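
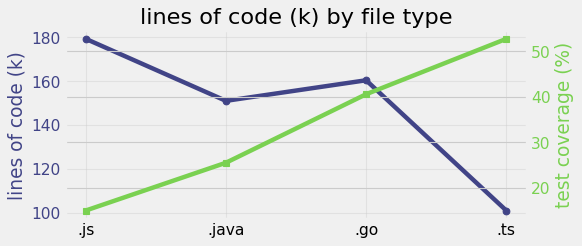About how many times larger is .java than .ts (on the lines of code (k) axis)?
.java ≈ 150, .ts ≈ 100; 150/100 ≈ 1.5.

≈ 1.5×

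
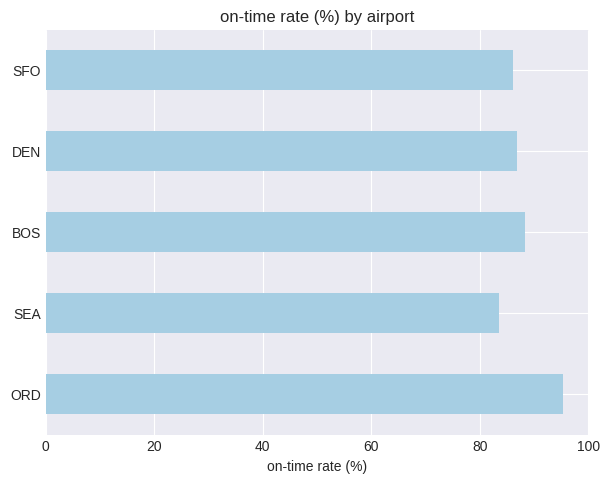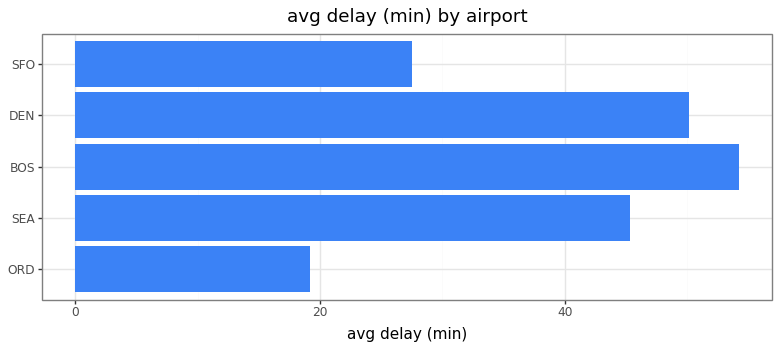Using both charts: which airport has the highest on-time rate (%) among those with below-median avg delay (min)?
ORD

Chart 2 median avg delay (min) ≈ 45; below-median airports: ORD, SFO. Among those, ORD has the highest on-time rate (%) (≈ 100).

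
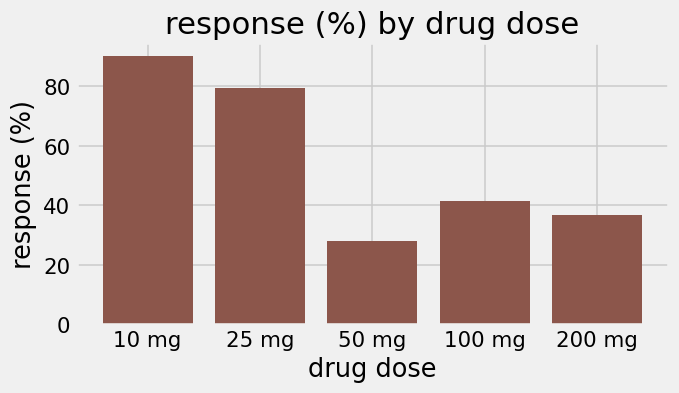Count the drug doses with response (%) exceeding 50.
Above 50: 10 mg, 25 mg.

2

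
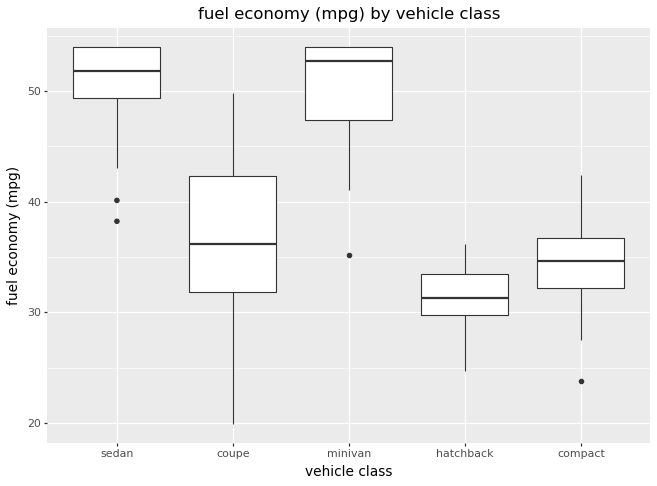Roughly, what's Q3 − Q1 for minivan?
Q3 ≈ 54, Q1 ≈ 48; IQR ≈ 6.

≈ 6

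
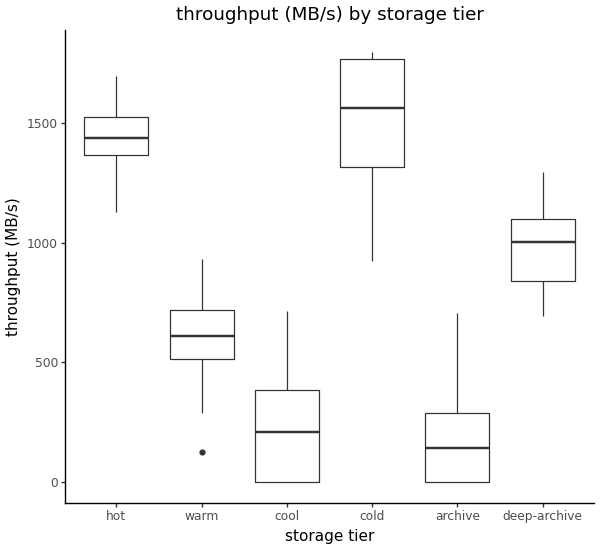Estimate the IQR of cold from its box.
≈ 400

Q3 ≈ 1800, Q1 ≈ 1400; IQR ≈ 400.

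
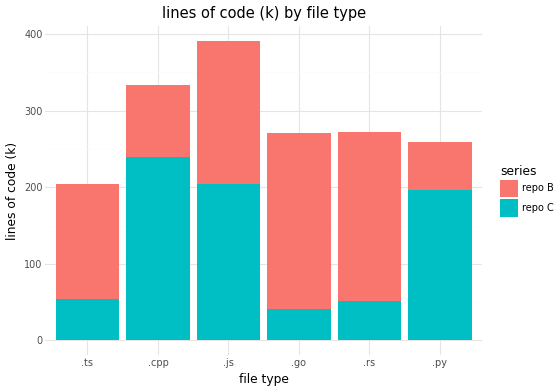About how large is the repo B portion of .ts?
repo B top ≈ 200, bottom ≈ 50; segment ≈ 150.

≈ 150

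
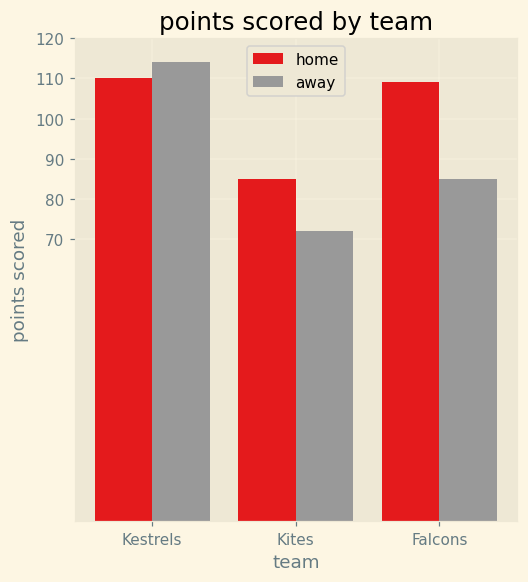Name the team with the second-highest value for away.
Falcons

Top 3 for away: Kestrels ≈ 110, Falcons ≈ 80, Kites ≈ 70.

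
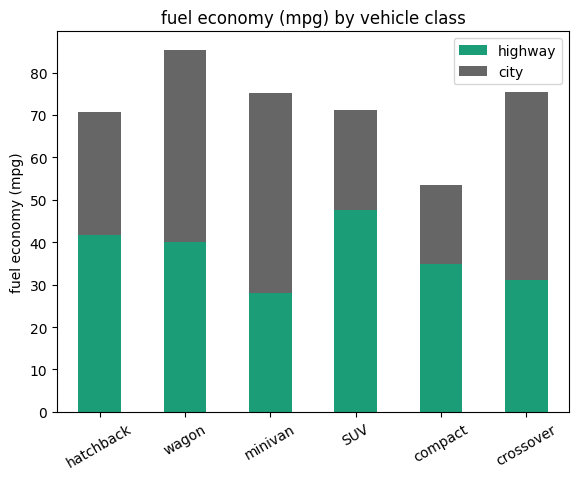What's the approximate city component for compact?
≈ 20

city top ≈ 50, bottom ≈ 30; segment ≈ 20.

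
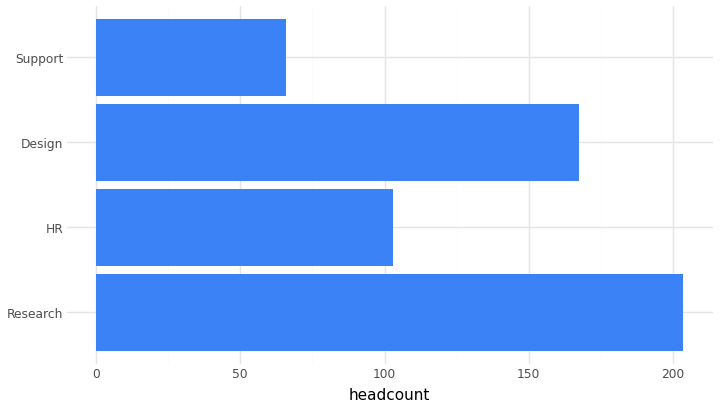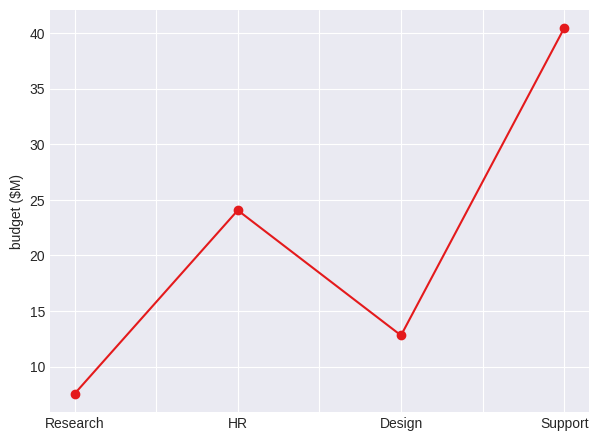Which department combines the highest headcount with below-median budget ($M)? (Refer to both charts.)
Chart 2 median budget ($M) ≈ 20; below-median departments: Research, Design. Among those, Research has the highest headcount (≈ 200).

Research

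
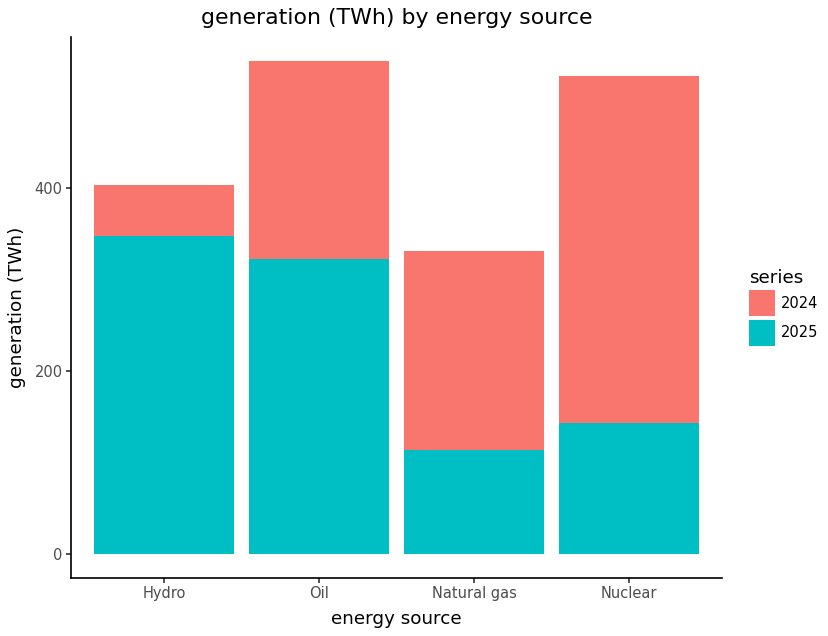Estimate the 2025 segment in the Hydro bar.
2025 top ≈ 350, bottom ≈ 0; segment ≈ 350.

≈ 350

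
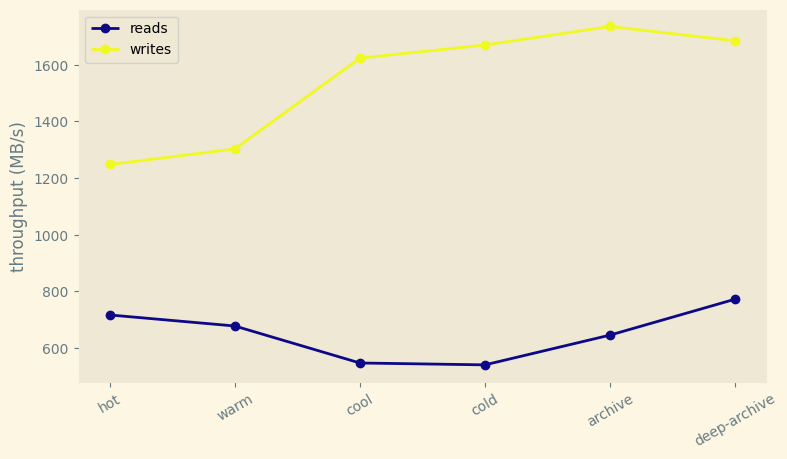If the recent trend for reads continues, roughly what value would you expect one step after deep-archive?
≈ 950

Last three: 500, 600, 800 → slope ≈ 150/step → next ≈ 950.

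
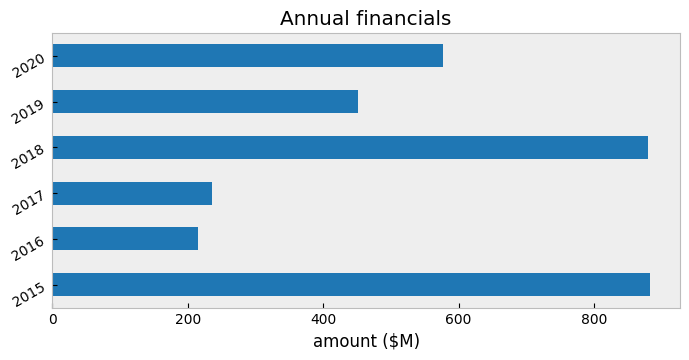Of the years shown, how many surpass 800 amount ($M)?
Above 800: 2015, 2018.

2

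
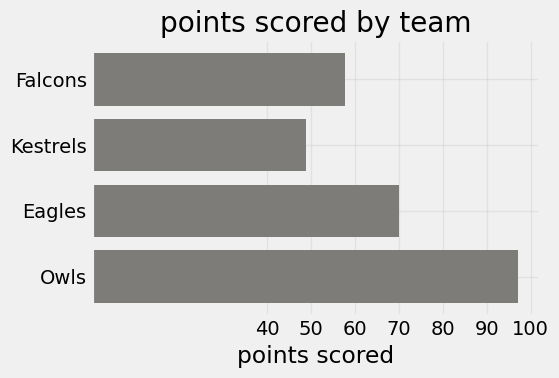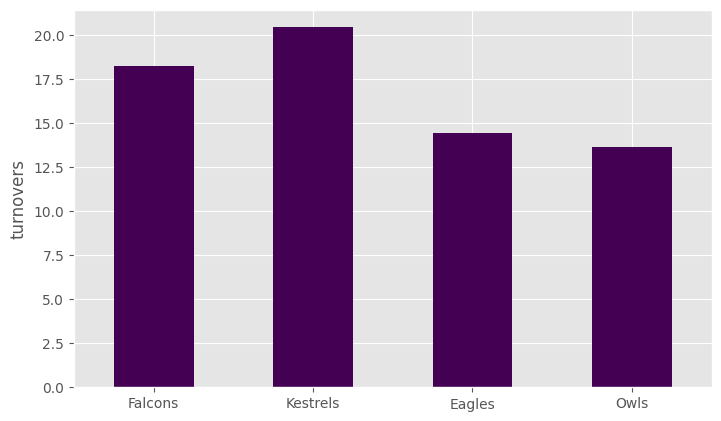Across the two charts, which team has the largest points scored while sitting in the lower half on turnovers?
Owls

Chart 2 median turnovers ≈ 16; below-median teams: Eagles, Owls. Among those, Owls has the highest points scored (≈ 100).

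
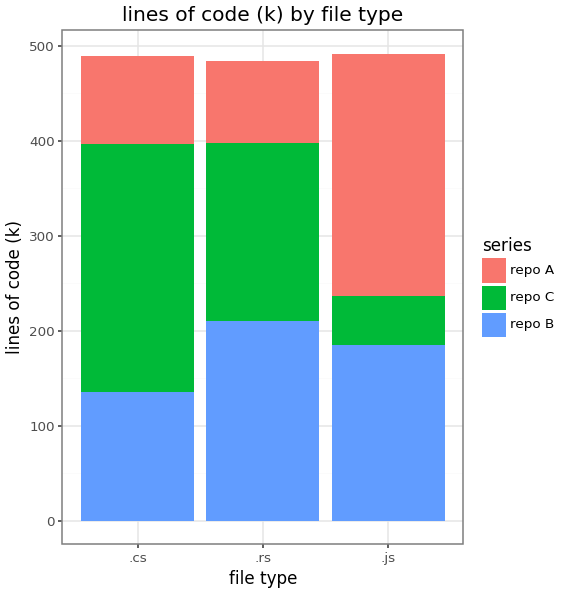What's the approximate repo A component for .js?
≈ 250

repo A top ≈ 500, bottom ≈ 250; segment ≈ 250.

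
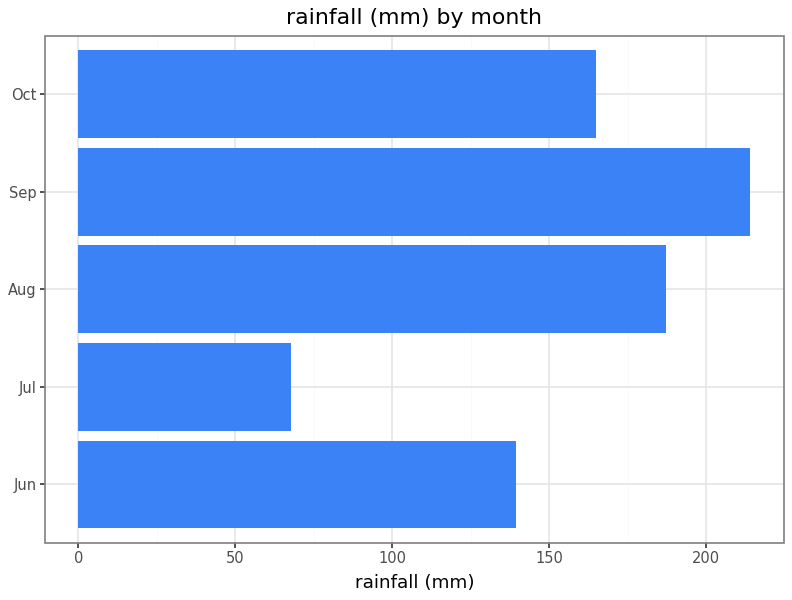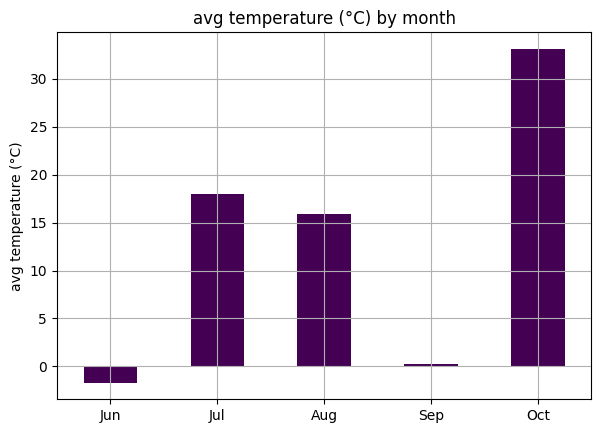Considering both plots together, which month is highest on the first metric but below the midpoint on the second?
Chart 2 median avg temperature (°C) ≈ 15; below-median months: Jun, Sep. Among those, Sep has the highest rainfall (mm) (≈ 220).

Sep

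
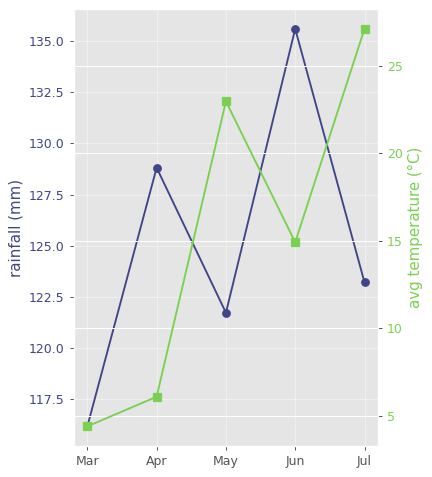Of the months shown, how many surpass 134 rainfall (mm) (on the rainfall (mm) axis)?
Above 134: Jun.

1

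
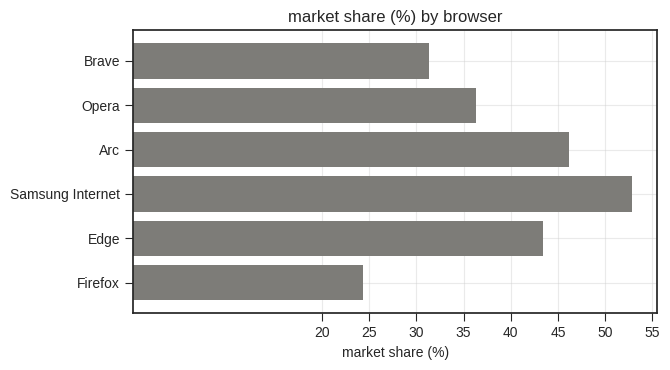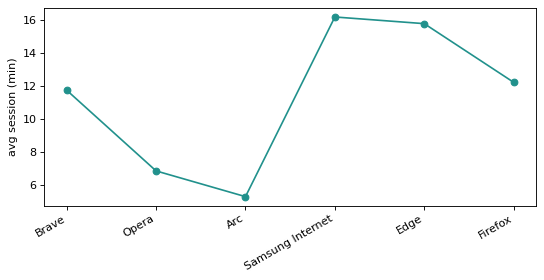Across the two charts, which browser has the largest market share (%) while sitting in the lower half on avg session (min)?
Chart 2 median avg session (min) ≈ 12; below-median browsers: Brave, Opera, Arc. Among those, Arc has the highest market share (%) (≈ 45).

Arc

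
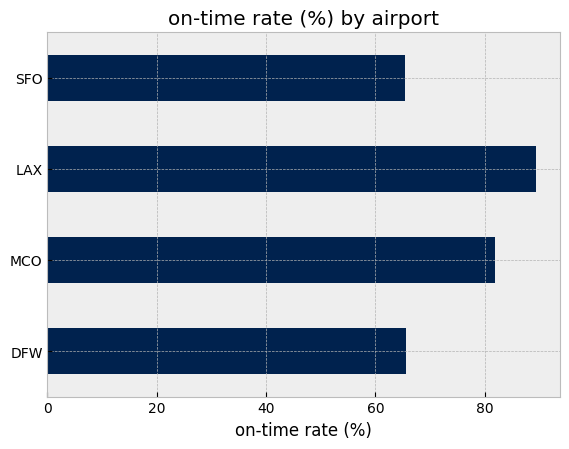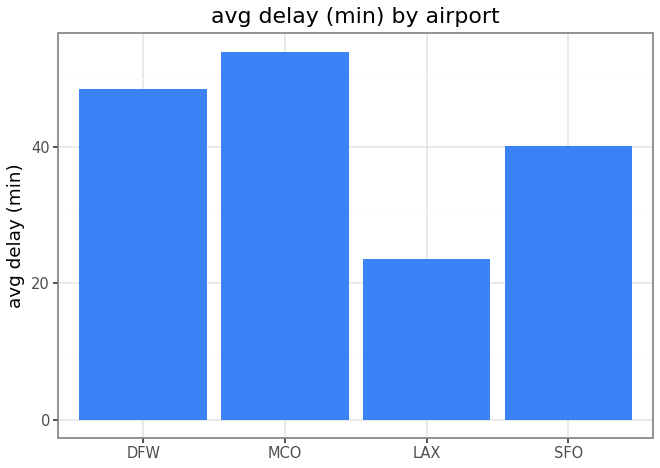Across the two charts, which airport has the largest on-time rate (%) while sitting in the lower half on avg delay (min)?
LAX

Chart 2 median avg delay (min) ≈ 45; below-median airports: LAX, SFO. Among those, LAX has the highest on-time rate (%) (≈ 90).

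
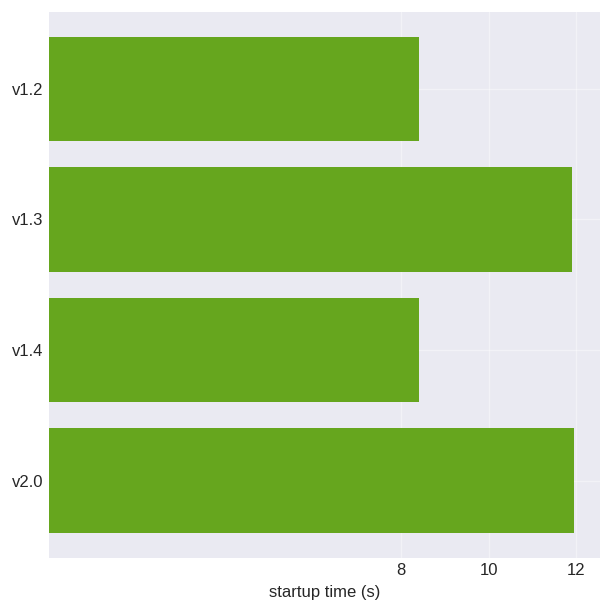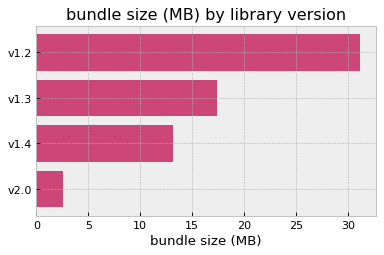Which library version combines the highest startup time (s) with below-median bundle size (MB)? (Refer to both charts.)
Chart 2 median bundle size (MB) ≈ 15; below-median library versions: v1.4, v2.0. Among those, v2.0 has the highest startup time (s) (≈ 12).

v2.0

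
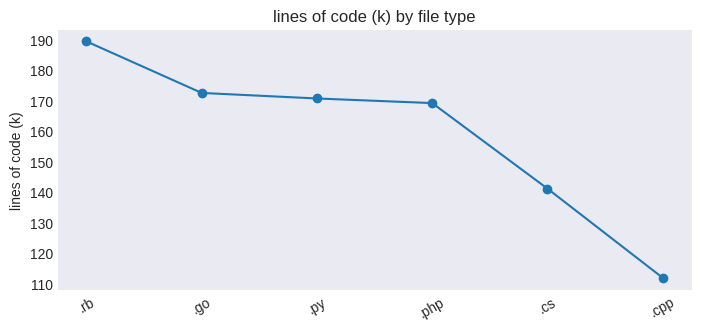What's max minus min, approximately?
≈ 80

Max .rb ≈ 190, min .cpp ≈ 110; range ≈ 80.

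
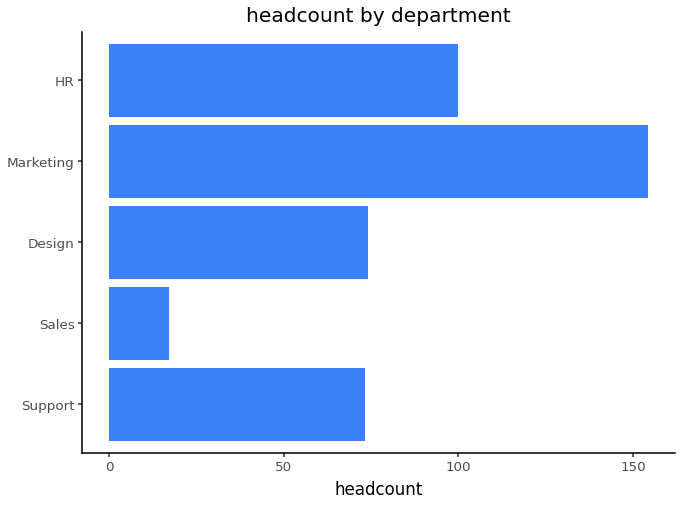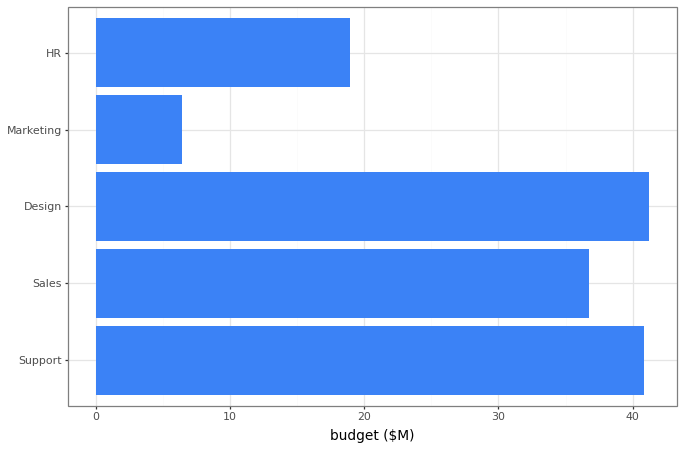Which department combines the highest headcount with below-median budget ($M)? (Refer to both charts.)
Chart 2 median budget ($M) ≈ 35; below-median departments: Marketing, HR. Among those, Marketing has the highest headcount (≈ 160).

Marketing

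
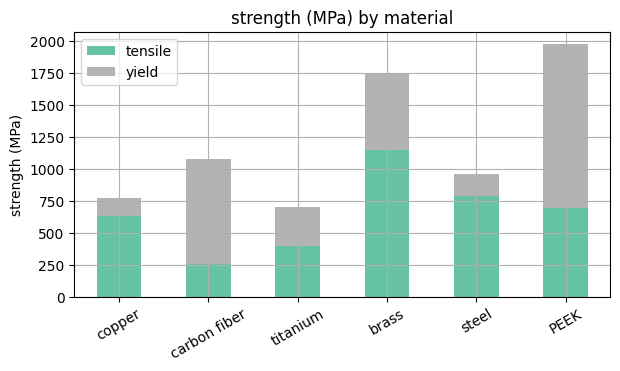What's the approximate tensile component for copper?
tensile top ≈ 600, bottom ≈ 0; segment ≈ 600.

≈ 600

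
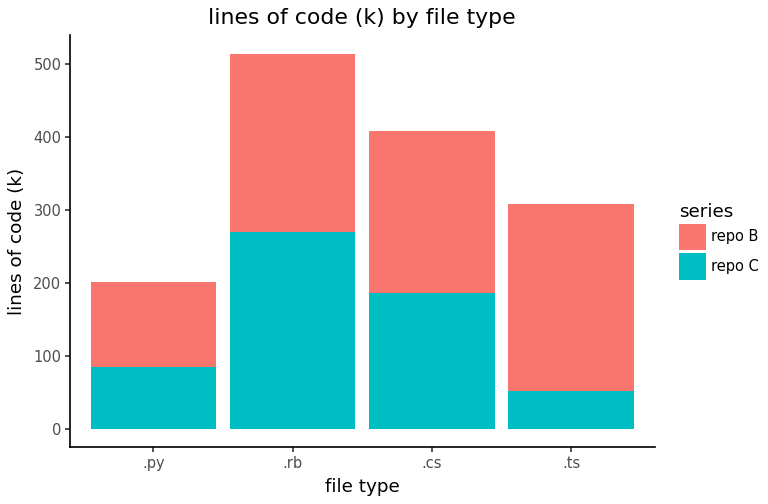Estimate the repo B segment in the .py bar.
≈ 100

repo B top ≈ 200, bottom ≈ 100; segment ≈ 100.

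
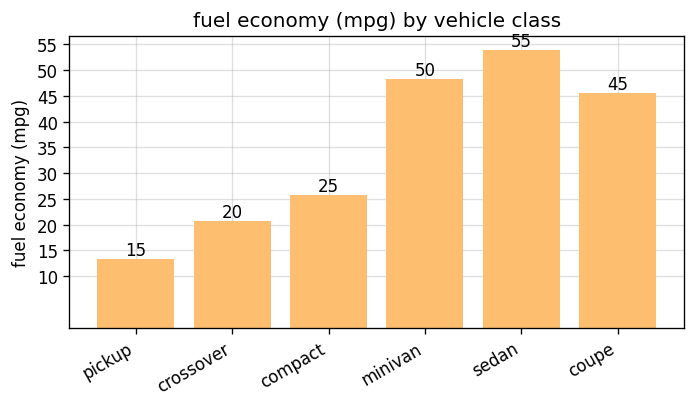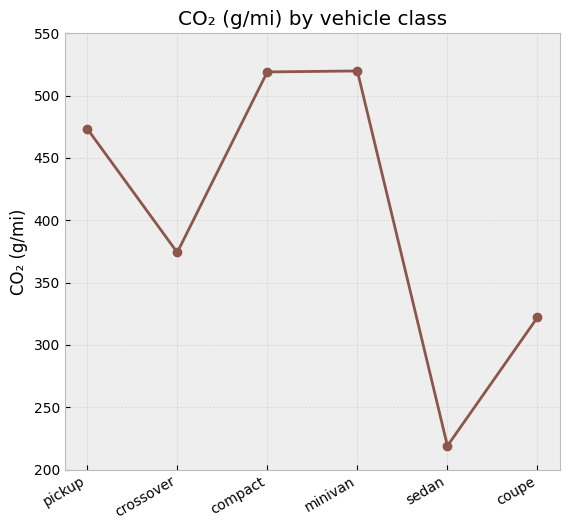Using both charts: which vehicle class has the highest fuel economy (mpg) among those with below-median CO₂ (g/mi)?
Chart 2 median CO₂ (g/mi) ≈ 400; below-median vehicle classes: crossover, sedan, coupe. Among those, sedan has the highest fuel economy (mpg) (≈ 55).

sedan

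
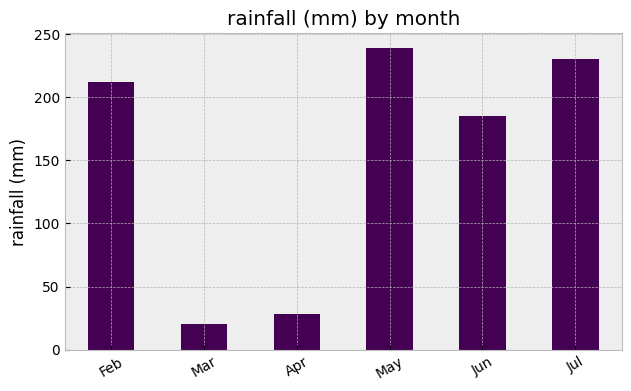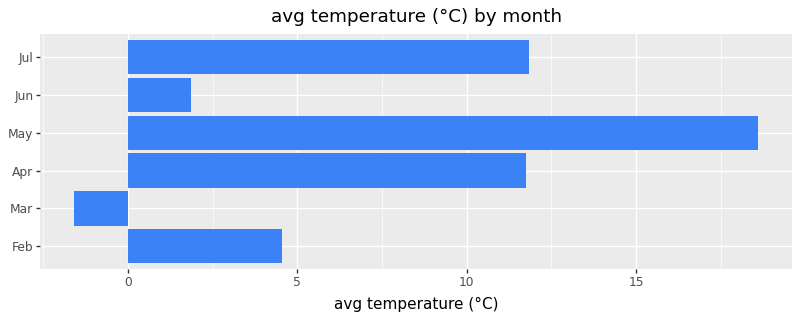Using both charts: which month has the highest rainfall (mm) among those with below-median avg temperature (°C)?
Chart 2 median avg temperature (°C) ≈ 8; below-median months: Feb, Mar, Jun. Among those, Feb has the highest rainfall (mm) (≈ 225).

Feb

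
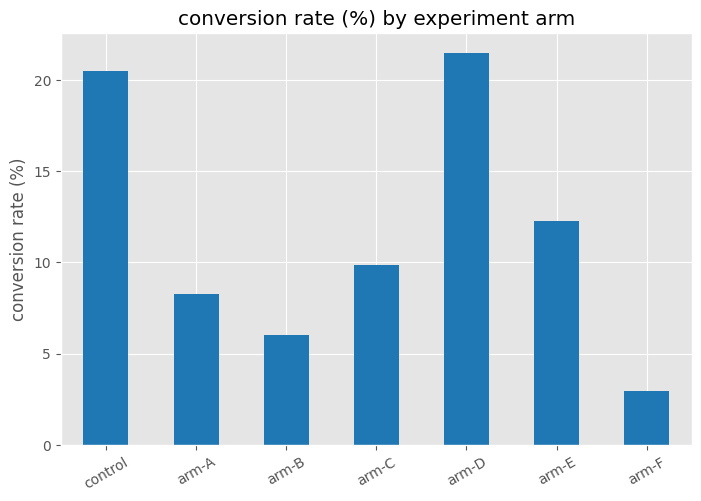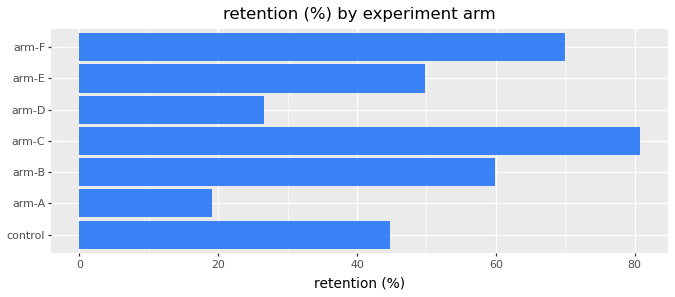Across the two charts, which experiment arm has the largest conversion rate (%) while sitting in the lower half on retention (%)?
Chart 2 median retention (%) ≈ 50; below-median experiment arms: control, arm-A, arm-D. Among those, arm-D has the highest conversion rate (%) (≈ 22).

arm-D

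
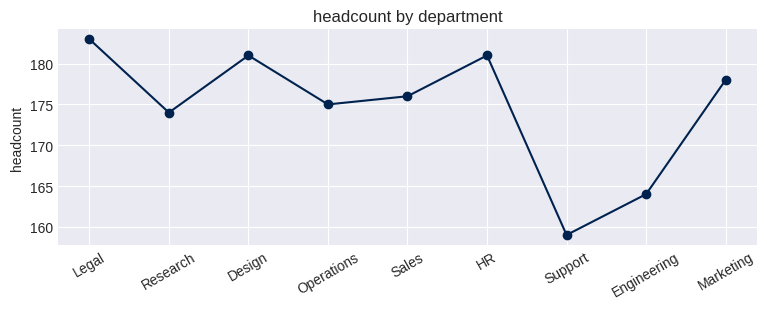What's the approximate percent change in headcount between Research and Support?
≈ -8%

Research ≈ 174, Support ≈ 160; (160 − 174) / 174 ≈ -8%.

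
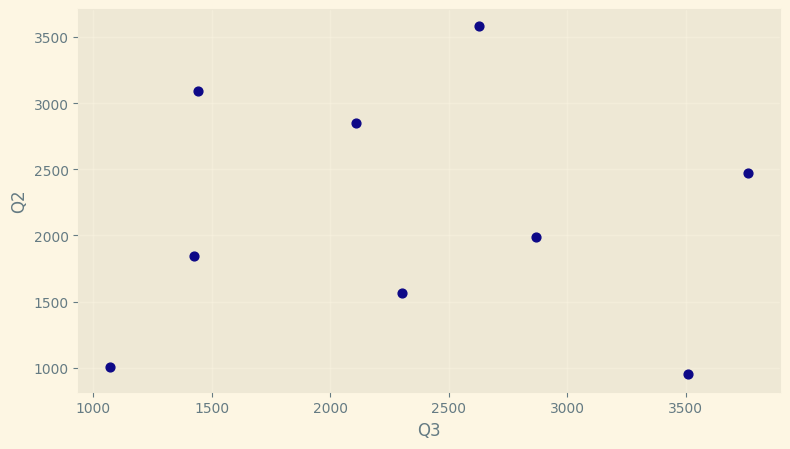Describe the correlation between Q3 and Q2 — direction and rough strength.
Points are roughly uncorrelated; weak (|r| ≈ 0.0).

no clear correlation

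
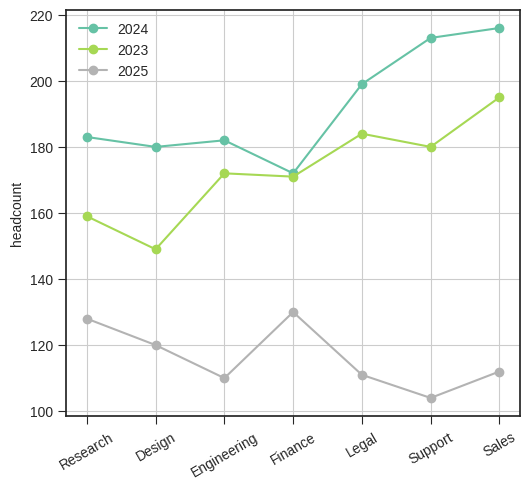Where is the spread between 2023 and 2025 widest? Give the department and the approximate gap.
Sales, ≈ 90

Sales: 2023 ≈ 200, 2025 ≈ 110 → gap ≈ 90. Next-largest (Support) is only ≈ 80.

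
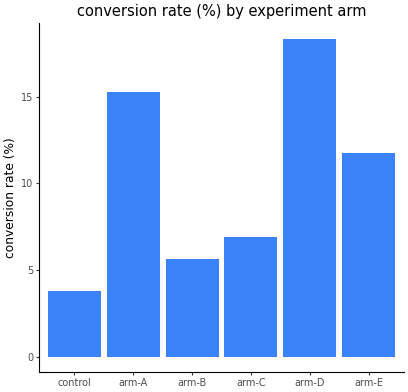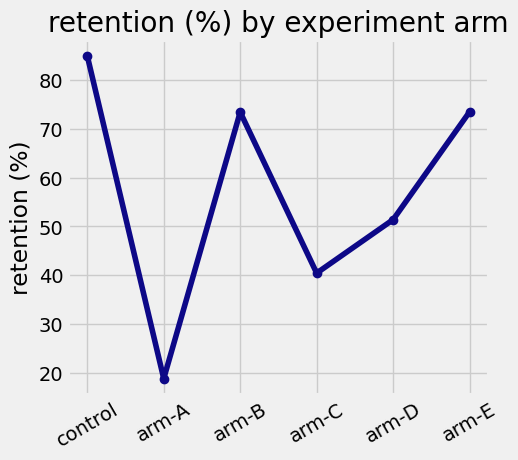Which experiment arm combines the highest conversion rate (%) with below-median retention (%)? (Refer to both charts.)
arm-D

Chart 2 median retention (%) ≈ 60; below-median experiment arms: arm-A, arm-C, arm-D. Among those, arm-D has the highest conversion rate (%) (≈ 18).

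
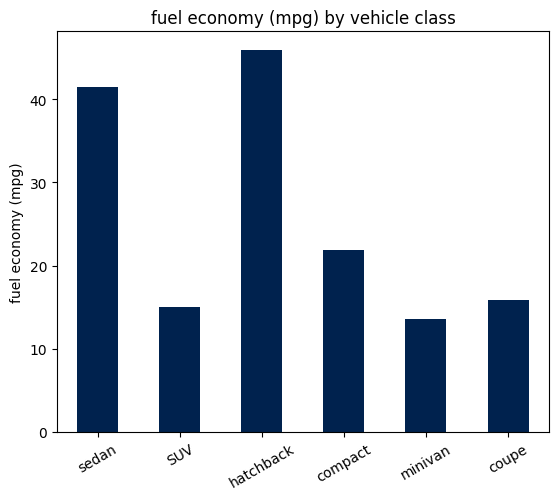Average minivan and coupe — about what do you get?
≈ 15

(15 + 15) / 2 ≈ 15.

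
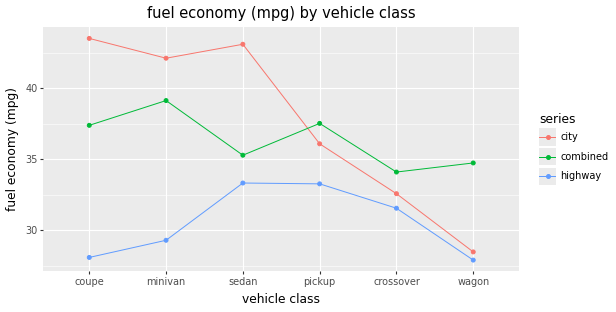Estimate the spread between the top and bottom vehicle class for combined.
≈ 6

Max minivan ≈ 40, min crossover ≈ 34; range ≈ 6.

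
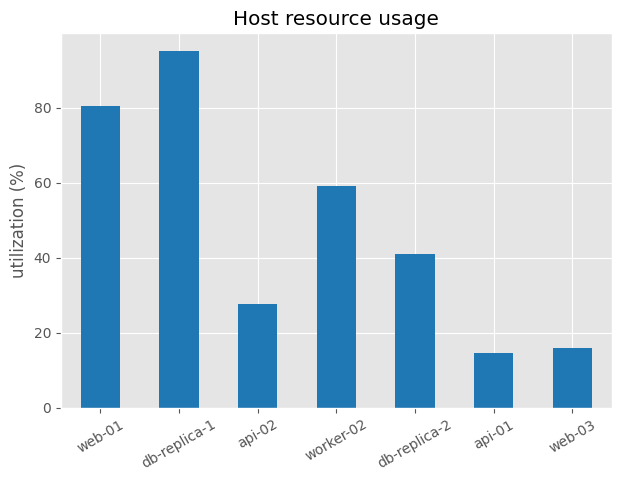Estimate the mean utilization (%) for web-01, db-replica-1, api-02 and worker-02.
(80 + 100 + 30 + 60) / 4 ≈ 68.

≈ 68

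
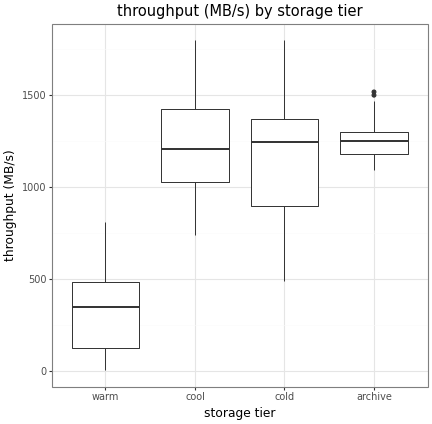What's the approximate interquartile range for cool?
Q3 ≈ 1400, Q1 ≈ 1000; IQR ≈ 400.

≈ 400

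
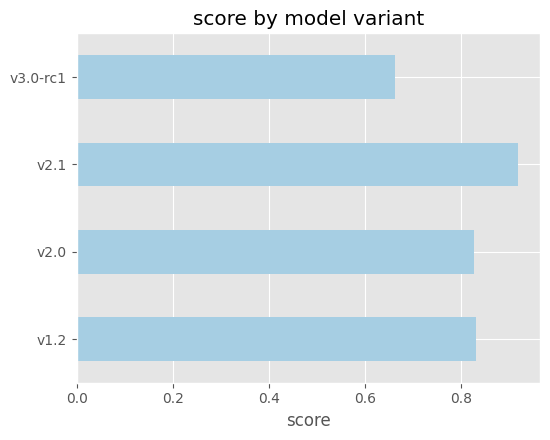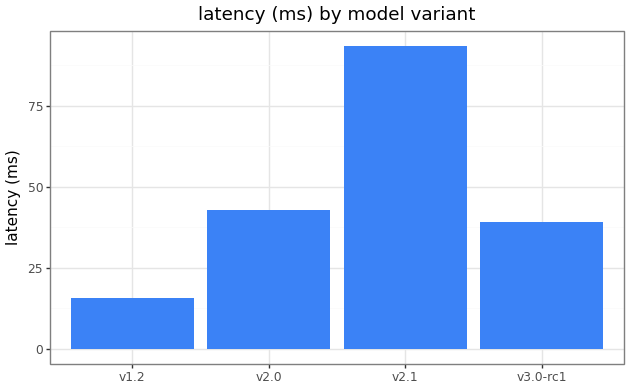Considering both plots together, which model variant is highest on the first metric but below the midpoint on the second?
v1.2

Chart 2 median latency (ms) ≈ 40; below-median model variants: v1.2, v3.0-rc1. Among those, v1.2 has the highest score (≈ 0.8).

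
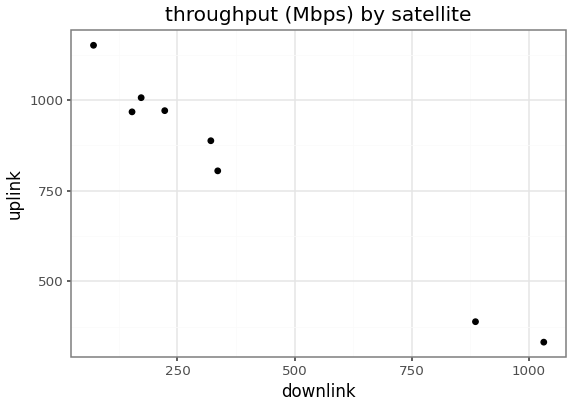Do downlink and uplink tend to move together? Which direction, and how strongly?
Points are negatively correlated; strong (|r| ≈ 1.0).

negative, strong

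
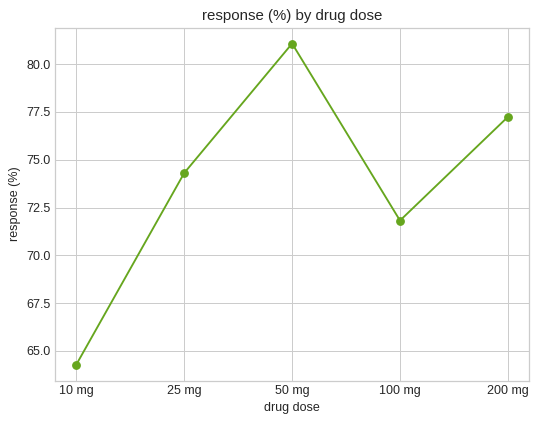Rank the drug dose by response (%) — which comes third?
Top 4: 50 mg ≈ 82, 200 mg ≈ 78, 25 mg ≈ 74, 100 mg ≈ 72.

25 mg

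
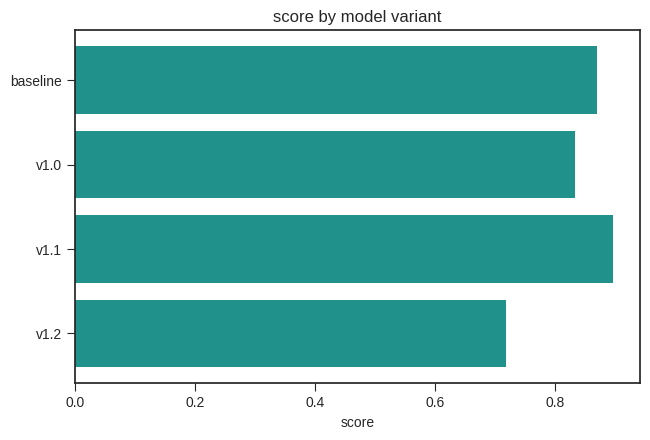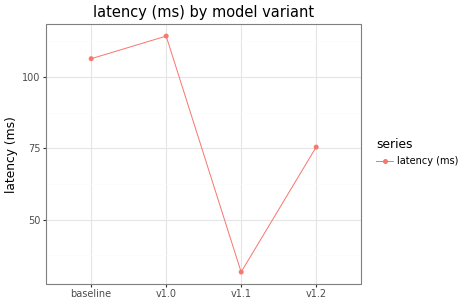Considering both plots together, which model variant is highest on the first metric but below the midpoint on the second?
v1.1

Chart 2 median latency (ms) ≈ 100; below-median model variants: v1.1, v1.2. Among those, v1.1 has the highest score (≈ 0.9).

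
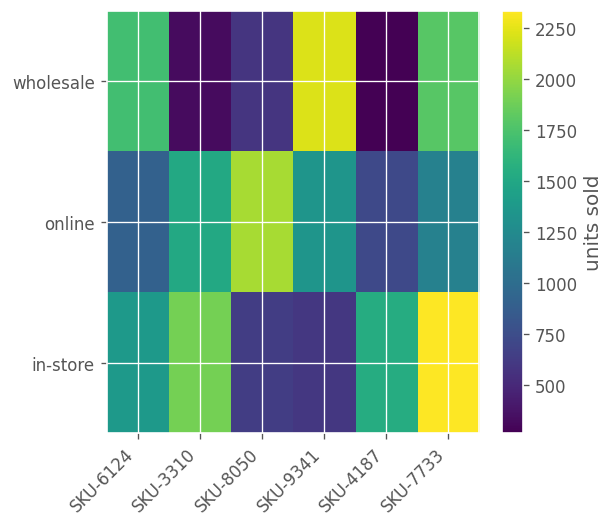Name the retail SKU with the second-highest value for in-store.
Top 3 for in-store: SKU-7733 ≈ 2400, SKU-3310 ≈ 2000, SKU-4187 ≈ 1600.

SKU-3310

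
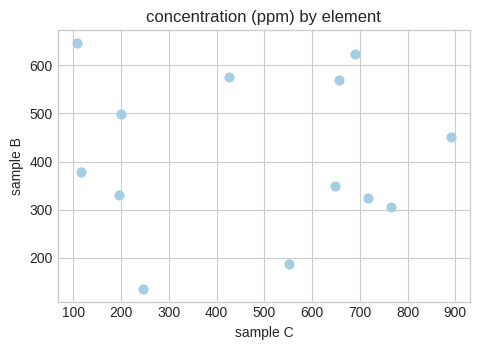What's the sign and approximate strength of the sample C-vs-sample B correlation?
Points are roughly uncorrelated; weak (|r| ≈ 0.0).

no clear correlation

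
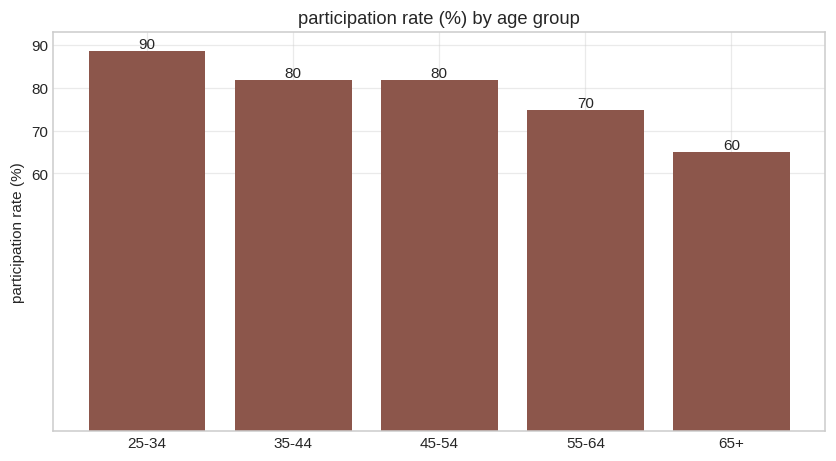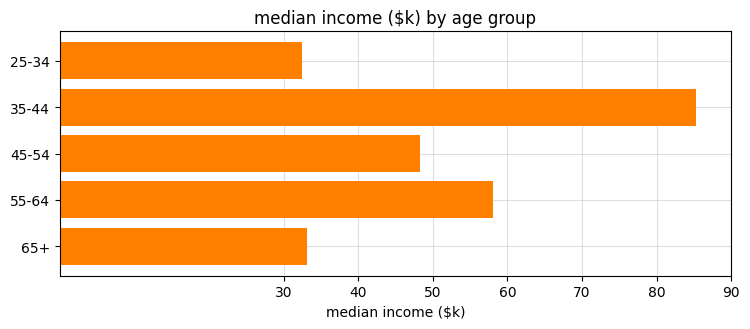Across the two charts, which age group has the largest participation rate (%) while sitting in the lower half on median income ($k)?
25-34

Chart 2 median median income ($k) ≈ 50; below-median age groups: 25-34, 65+. Among those, 25-34 has the highest participation rate (%) (≈ 90).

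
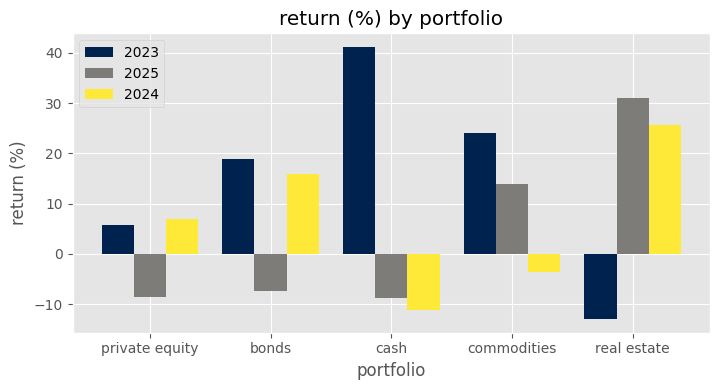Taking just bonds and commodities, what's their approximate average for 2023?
≈ 22

(20 + 25) / 2 ≈ 22.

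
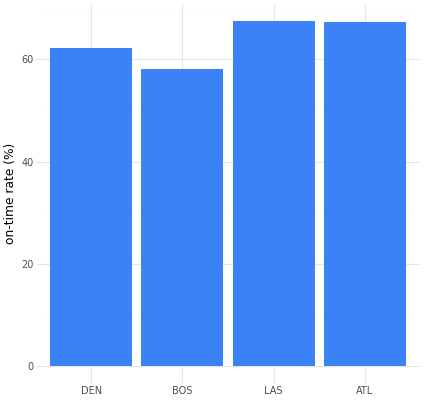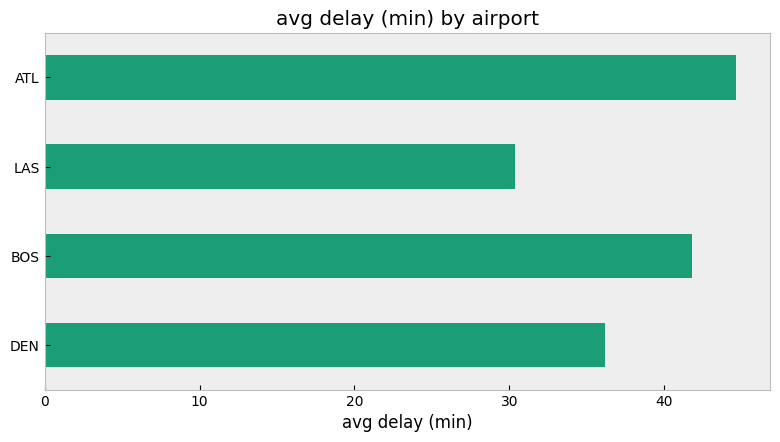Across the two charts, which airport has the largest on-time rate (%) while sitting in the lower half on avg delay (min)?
LAS

Chart 2 median avg delay (min) ≈ 40; below-median airports: DEN, LAS. Among those, LAS has the highest on-time rate (%) (≈ 70).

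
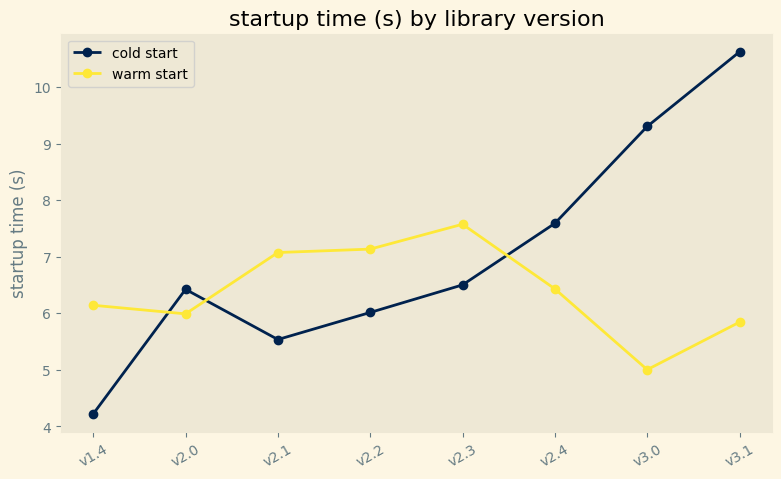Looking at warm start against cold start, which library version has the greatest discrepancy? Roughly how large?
v3.1: warm start ≈ 6, cold start ≈ 11 → gap ≈ 5. Next-largest (v3.0) is only ≈ 4.

v3.1, ≈ 5 s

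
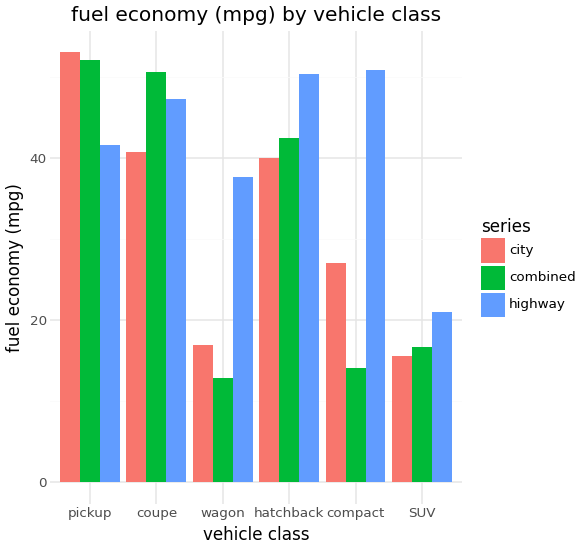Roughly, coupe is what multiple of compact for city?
coupe ≈ 40, compact ≈ 25; 40/25 ≈ 1.6.

≈ 1.6×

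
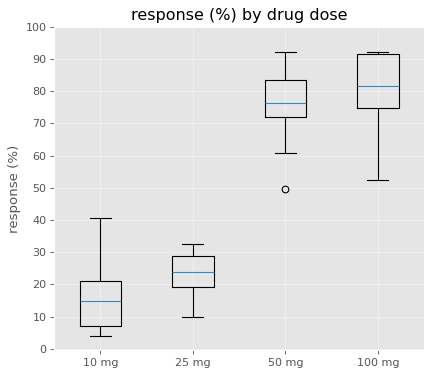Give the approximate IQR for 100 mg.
≈ 20

Q3 ≈ 90, Q1 ≈ 70; IQR ≈ 20.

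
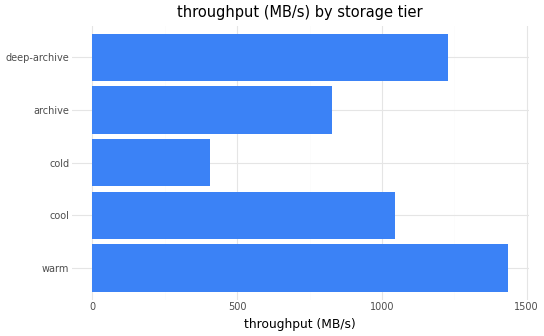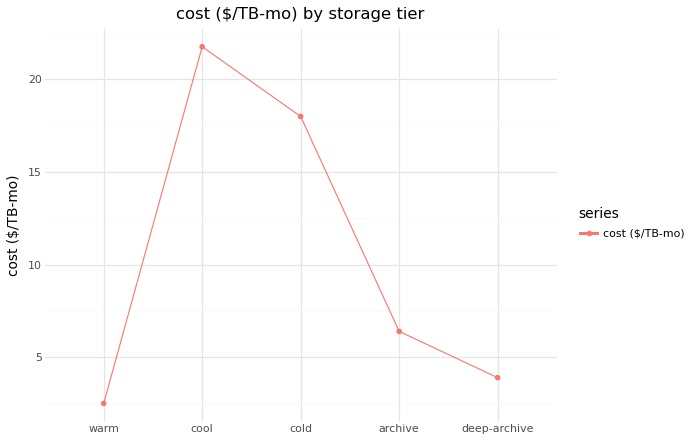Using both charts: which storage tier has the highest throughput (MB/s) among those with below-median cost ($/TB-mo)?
warm

Chart 2 median cost ($/TB-mo) ≈ 6; below-median storage tiers: warm, deep-archive. Among those, warm has the highest throughput (MB/s) (≈ 1400).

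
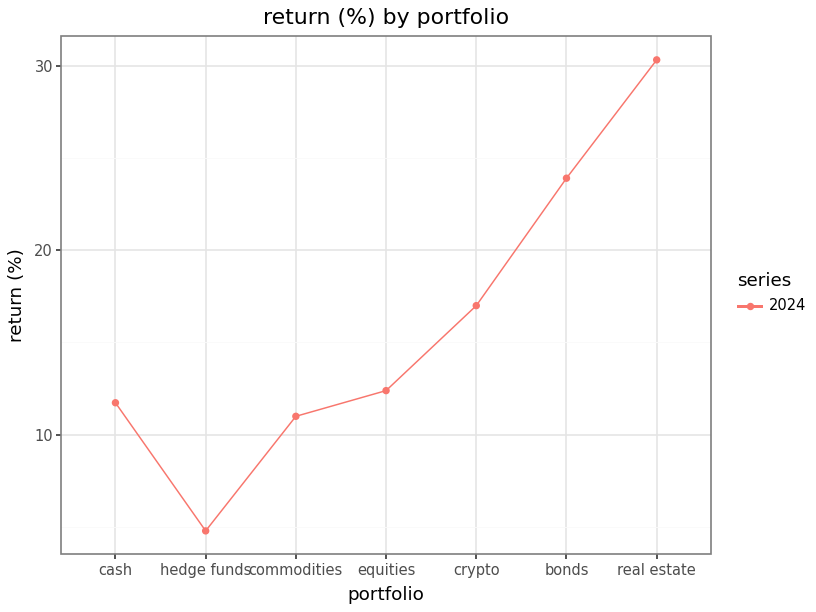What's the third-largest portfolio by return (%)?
crypto

Top 4: real estate ≈ 30, bonds ≈ 25, crypto ≈ 15, equities ≈ 10.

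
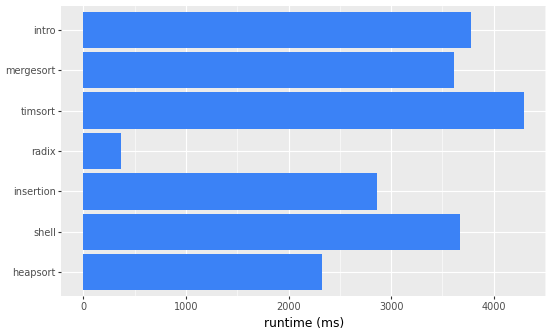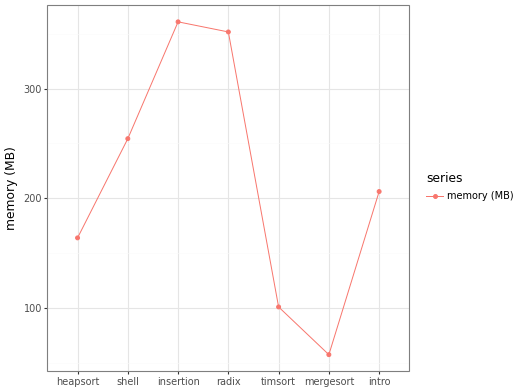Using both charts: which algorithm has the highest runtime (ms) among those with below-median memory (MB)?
timsort

Chart 2 median memory (MB) ≈ 200; below-median algorithms: heapsort, timsort, mergesort. Among those, timsort has the highest runtime (ms) (≈ 4500).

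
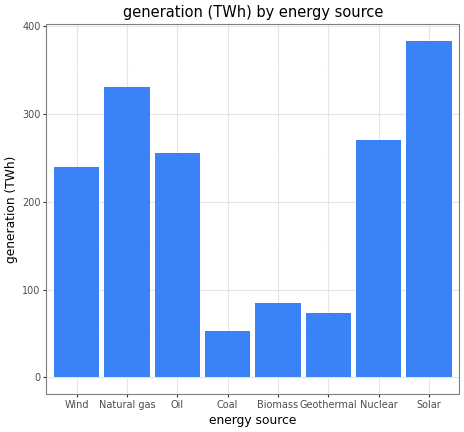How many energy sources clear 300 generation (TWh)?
2

Above 300: Natural gas, Solar.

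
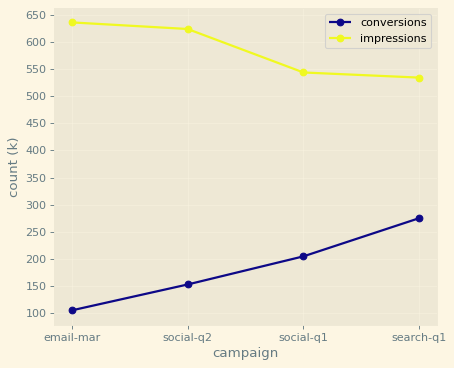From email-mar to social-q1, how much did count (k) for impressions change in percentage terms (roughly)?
≈ -15.4%

email-mar ≈ 650, social-q1 ≈ 550; (550 − 650) / 650 ≈ -15.4%.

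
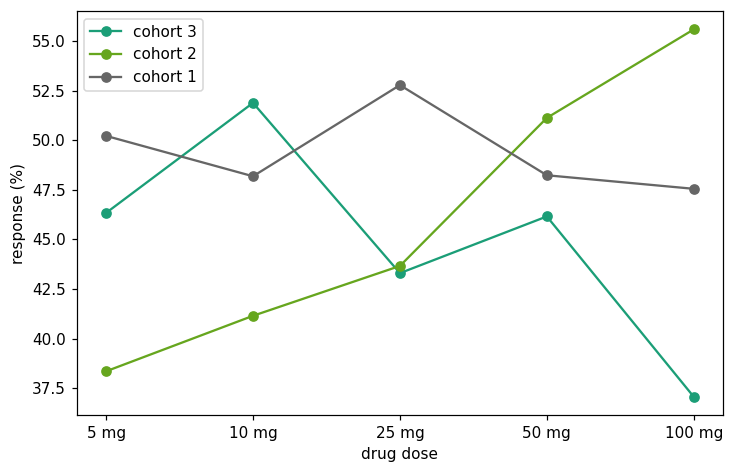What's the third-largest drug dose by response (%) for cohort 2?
Top 4 for cohort 2: 100 mg ≈ 56, 50 mg ≈ 52, 25 mg ≈ 44, 10 mg ≈ 42.

25 mg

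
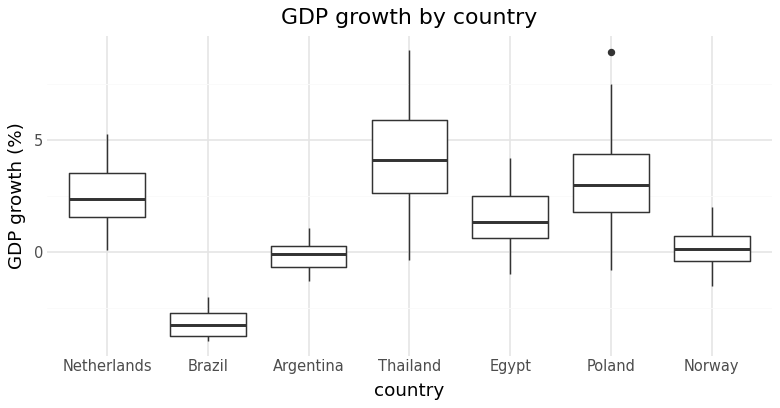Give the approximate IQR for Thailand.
≈ 3

Q3 ≈ 6, Q1 ≈ 3; IQR ≈ 3.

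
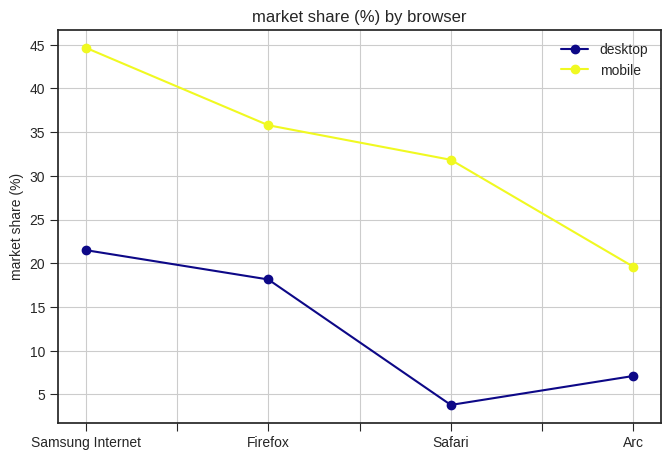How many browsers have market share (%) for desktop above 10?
Above 10: Samsung Internet, Firefox.

2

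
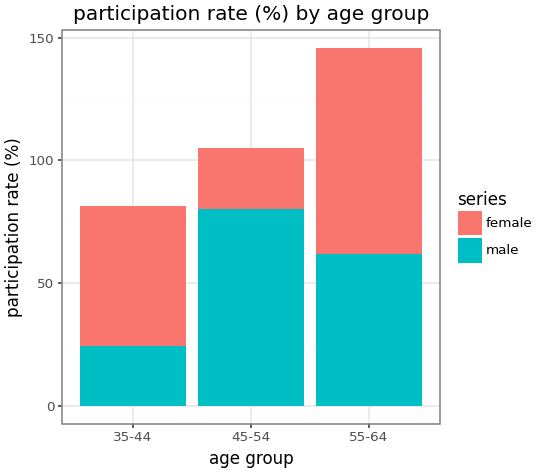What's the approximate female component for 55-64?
≈ 80

female top ≈ 140, bottom ≈ 60; segment ≈ 80.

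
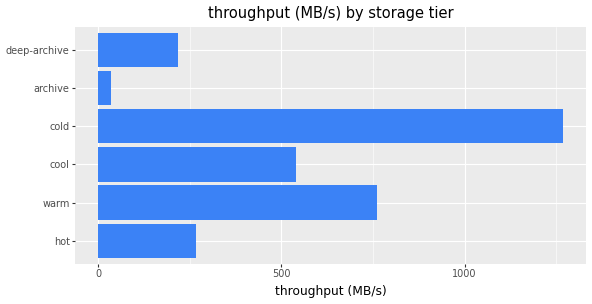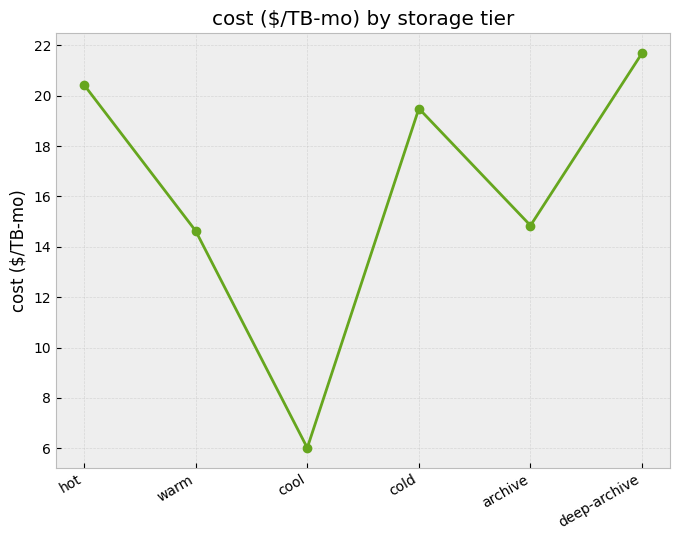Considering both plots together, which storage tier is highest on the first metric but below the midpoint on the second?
warm

Chart 2 median cost ($/TB-mo) ≈ 18; below-median storage tiers: warm, cool, archive. Among those, warm has the highest throughput (MB/s) (≈ 800).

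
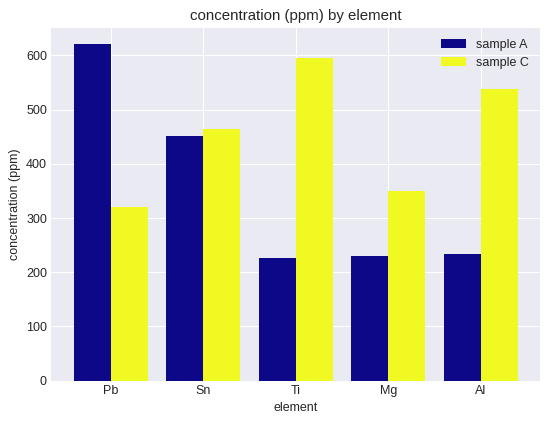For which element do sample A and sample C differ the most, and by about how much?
Ti: sample A ≈ 200, sample C ≈ 600 → gap ≈ 400. Next-largest (Al) is only ≈ 300.

Ti, ≈ 400 ppm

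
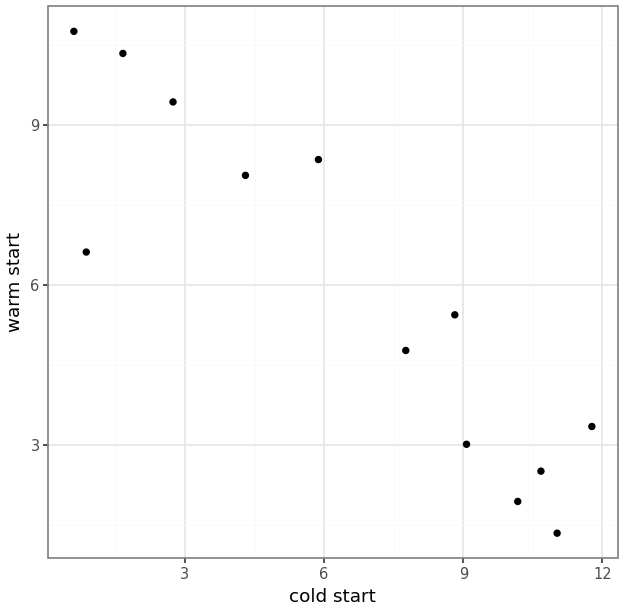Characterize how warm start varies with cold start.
Points are negatively correlated; strong (|r| ≈ 0.9).

negative, strong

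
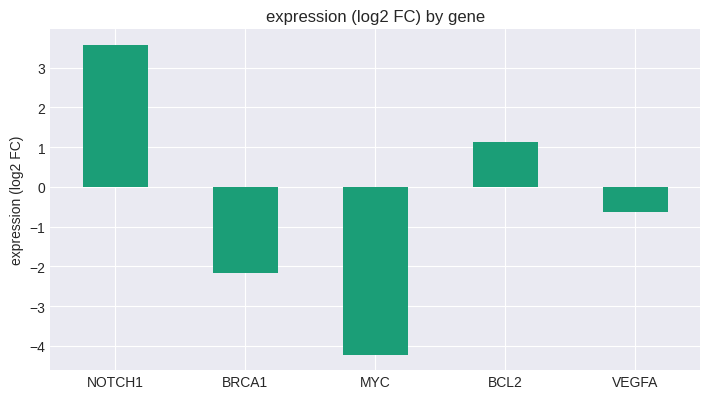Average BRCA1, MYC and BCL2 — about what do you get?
(-2 + -4 + 1) / 3 ≈ -2.

≈ -2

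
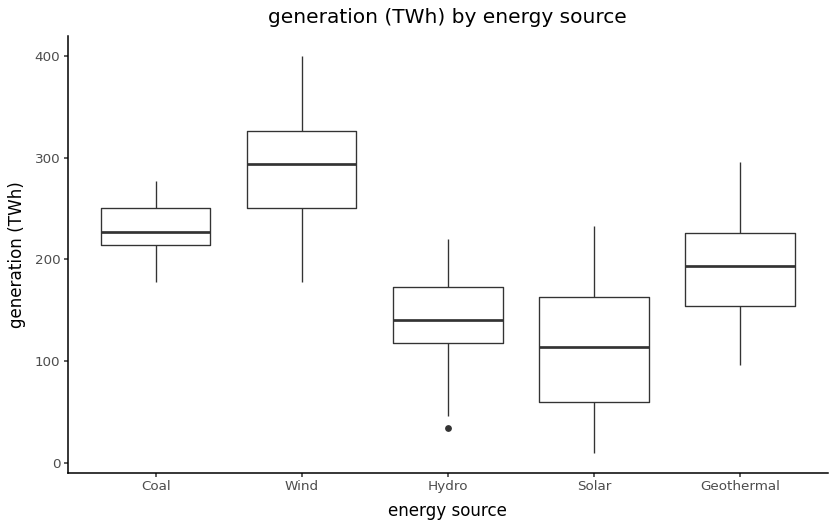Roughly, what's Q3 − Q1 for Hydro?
≈ 60

Q3 ≈ 180, Q1 ≈ 120; IQR ≈ 60.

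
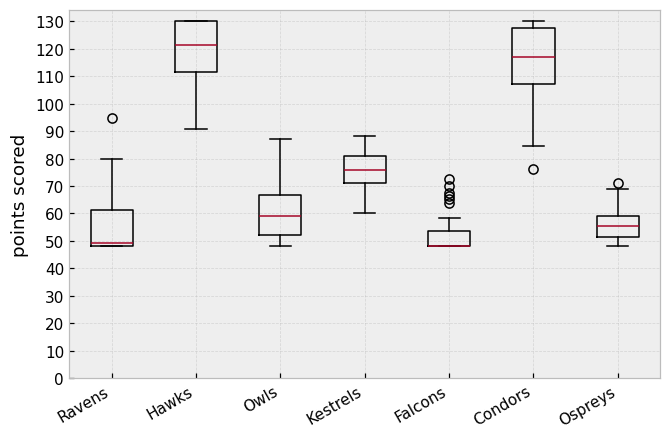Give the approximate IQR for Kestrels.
≈ 10

Q3 ≈ 80, Q1 ≈ 70; IQR ≈ 10.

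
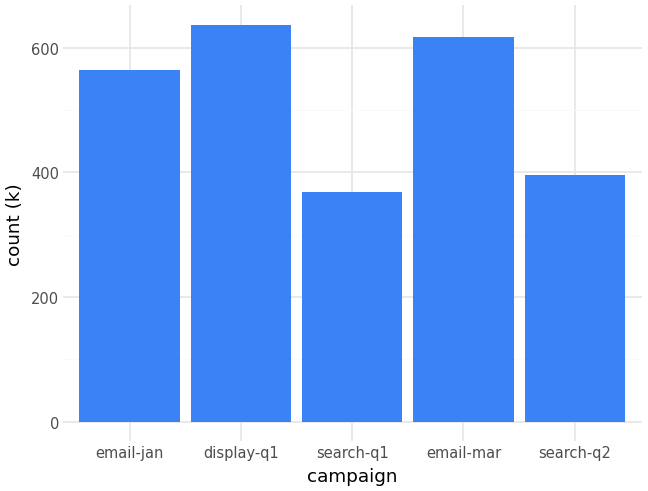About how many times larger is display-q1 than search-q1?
display-q1 ≈ 600, search-q1 ≈ 400; 600/400 ≈ 1.5.

≈ 1.5×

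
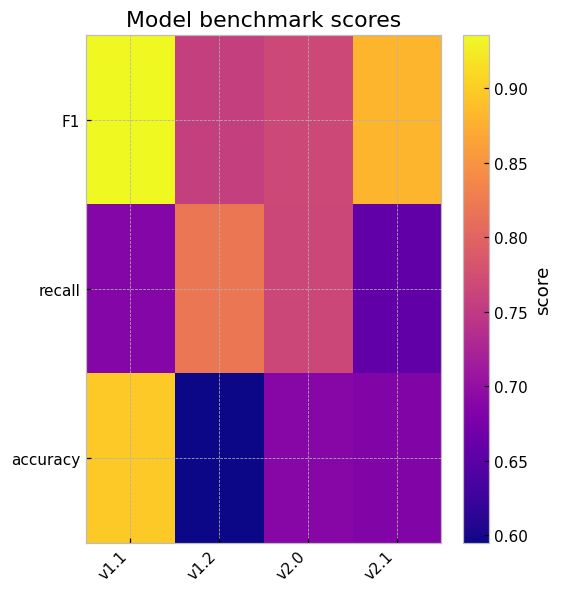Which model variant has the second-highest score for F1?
v2.1

Top 3 for F1: v1.1 ≈ 0.95, v2.1 ≈ 0.90, v2.0 ≈ 0.75.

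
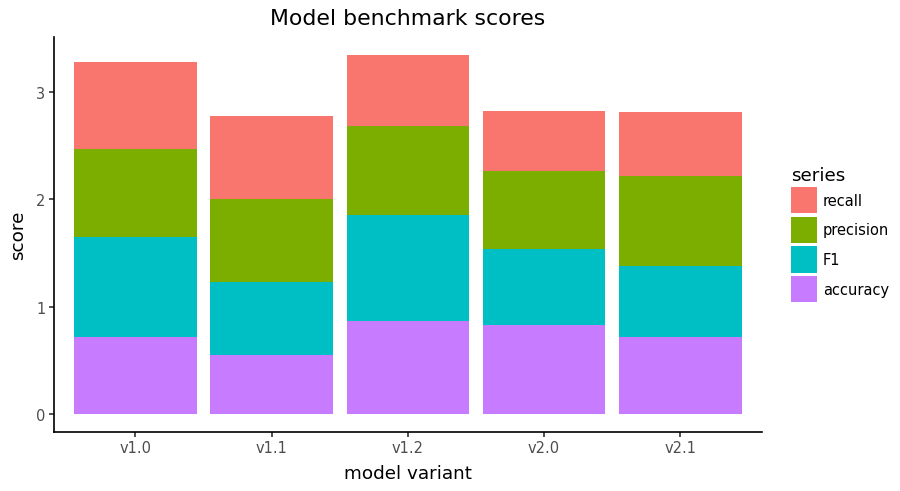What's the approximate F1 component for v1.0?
F1 top ≈ 1.5, bottom ≈ 0.5; segment ≈ 1.0.

≈ 1.0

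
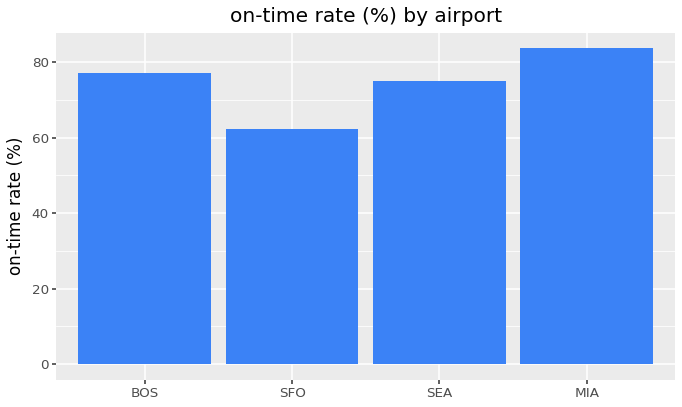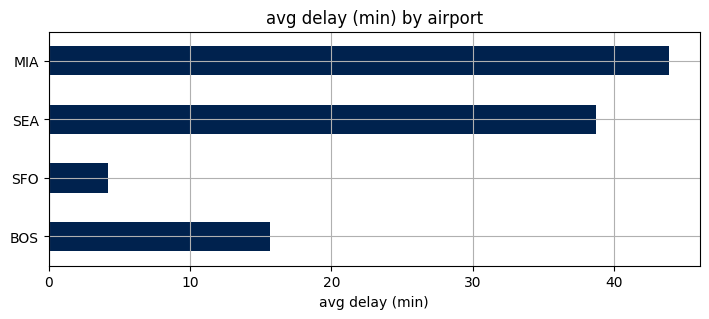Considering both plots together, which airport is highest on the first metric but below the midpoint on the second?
BOS

Chart 2 median avg delay (min) ≈ 25; below-median airports: BOS, SFO. Among those, BOS has the highest on-time rate (%) (≈ 80).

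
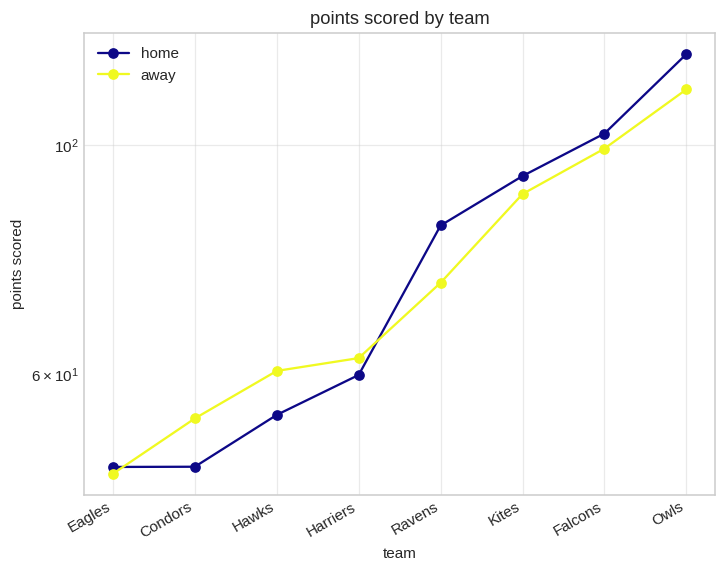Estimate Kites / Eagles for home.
≈ 1.8×

Kites ≈ 90, Eagles ≈ 50; 90/50 ≈ 1.8.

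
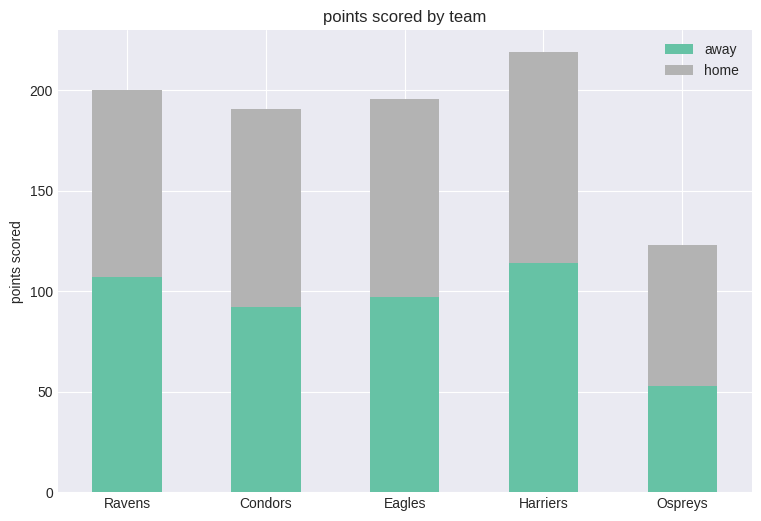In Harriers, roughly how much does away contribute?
≈ 120

away top ≈ 120, bottom ≈ 0; segment ≈ 120.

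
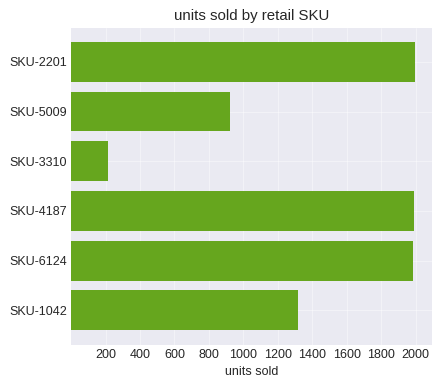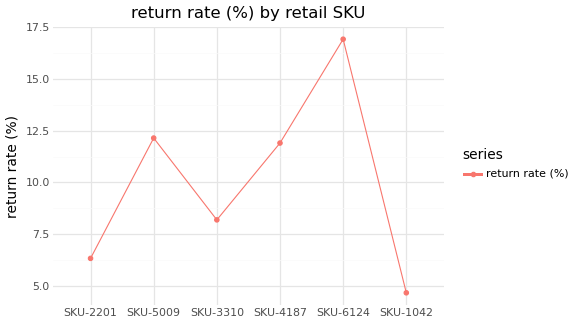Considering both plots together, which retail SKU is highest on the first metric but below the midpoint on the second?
Chart 2 median return rate (%) ≈ 10; below-median retail SKUs: SKU-2201, SKU-3310, SKU-1042. Among those, SKU-2201 has the highest units sold (≈ 2000).

SKU-2201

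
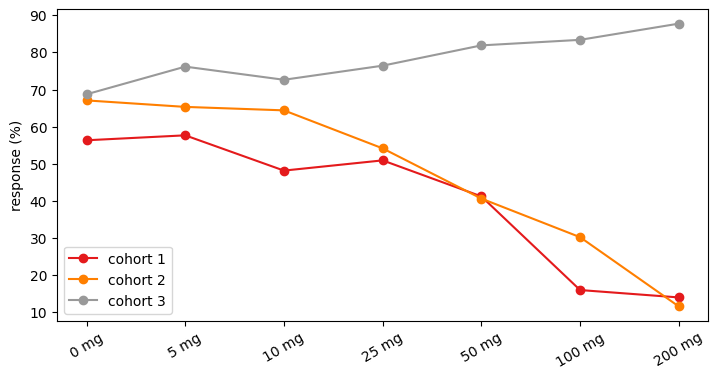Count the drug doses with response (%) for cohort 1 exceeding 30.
Above 30: 0 mg, 5 mg, 10 mg, 25 mg, 50 mg.

5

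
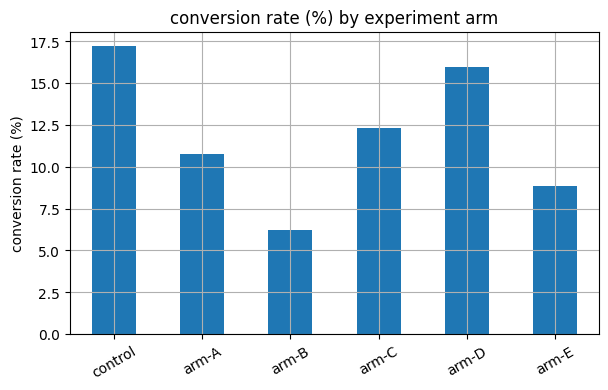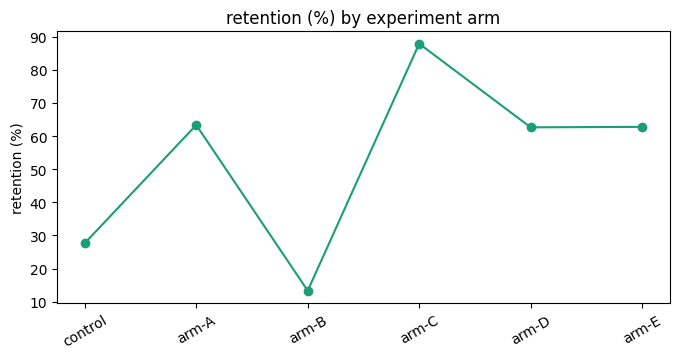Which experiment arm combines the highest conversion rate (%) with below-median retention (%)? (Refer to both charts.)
control

Chart 2 median retention (%) ≈ 60; below-median experiment arms: control, arm-B, arm-D. Among those, control has the highest conversion rate (%) (≈ 18).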